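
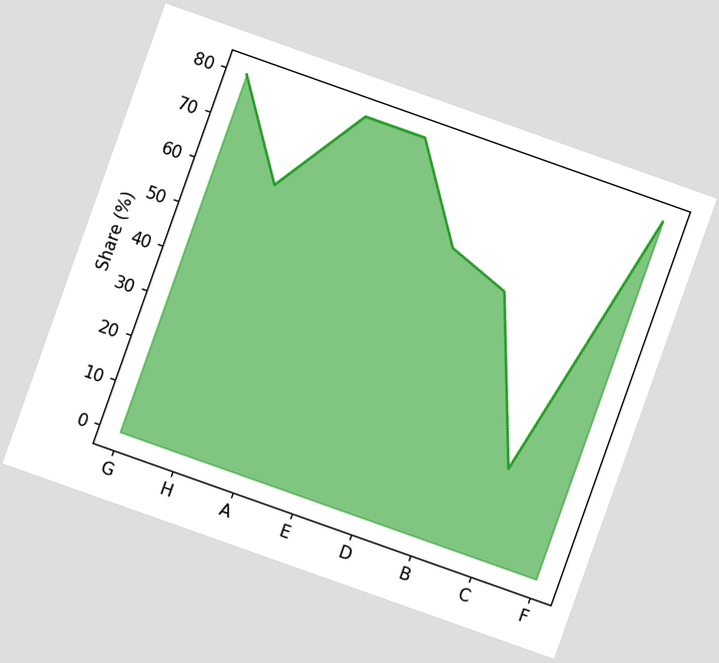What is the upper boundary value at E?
80%

The chart is tilted about 20° clockwise. At E the upper boundary is at 80%.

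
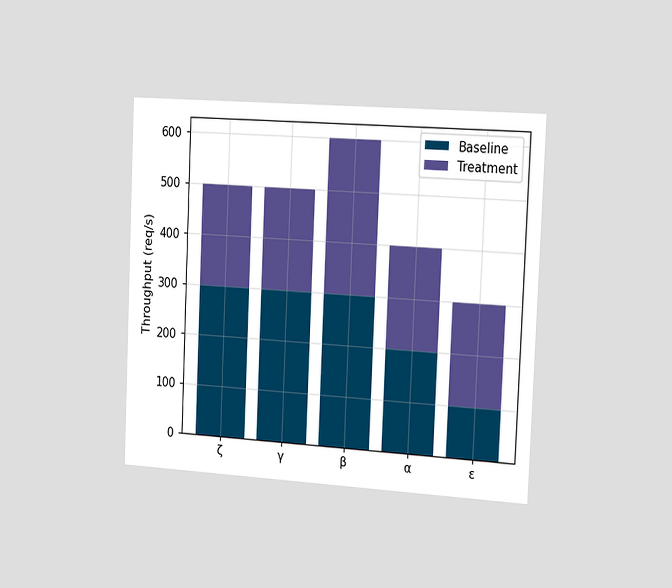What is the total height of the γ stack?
500req/s

The chart is tilted about 2° clockwise and viewed slightly from the right. The γ stack's top reaches 500req/s on the y-axis.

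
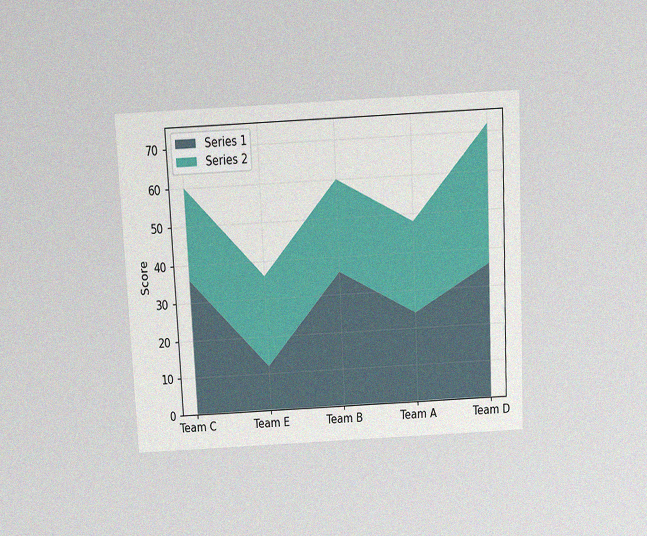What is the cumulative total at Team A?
The chart is tilted about 3° counter-clockwise and viewed slightly from above, with some photo noise. The stacked total at Team A reaches 48.

48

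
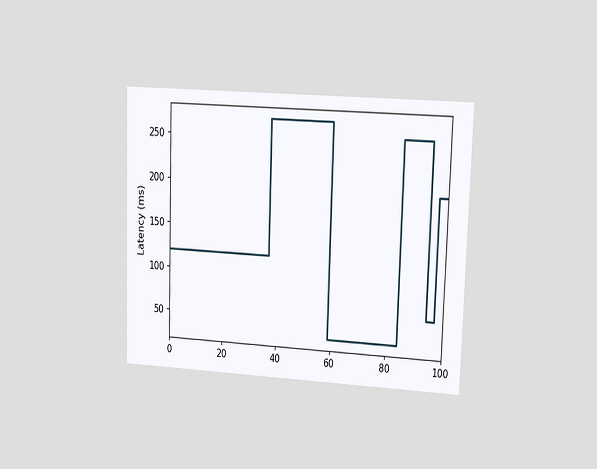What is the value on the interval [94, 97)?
The chart is viewed at a slight angle. On [94, 97) the step sits at 60ms.

60ms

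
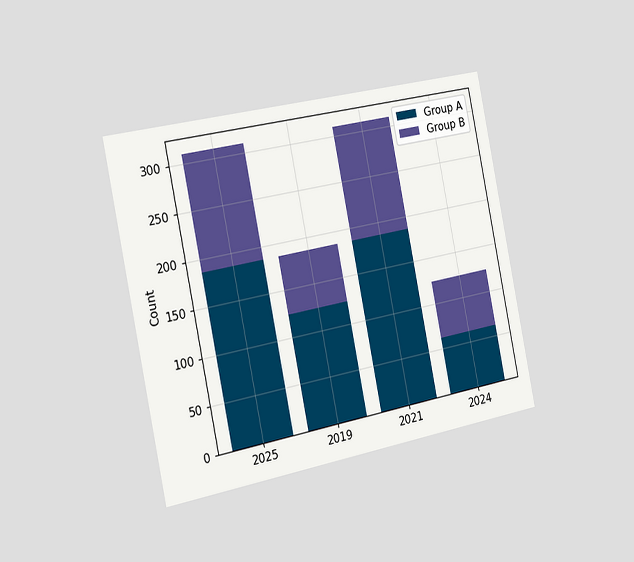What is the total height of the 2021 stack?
310

The chart is tilted about 11° counter-clockwise and viewed slightly from the left. The 2021 stack's top reaches 310 on the y-axis.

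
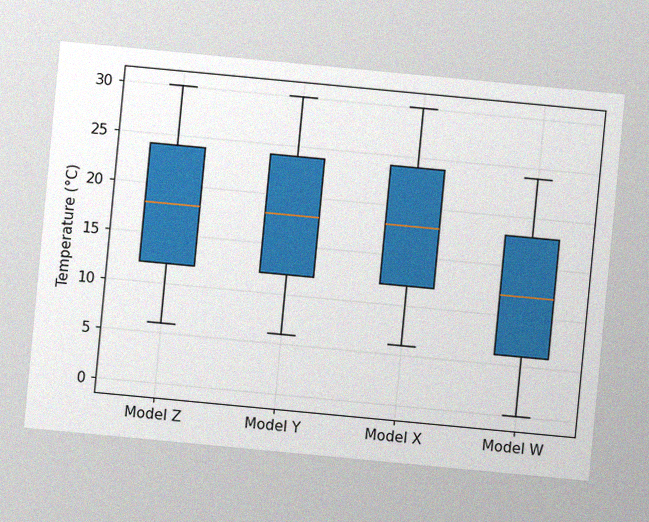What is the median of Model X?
The chart is tilted about 5° clockwise, with some photo noise. The median line in the Model X box sits at 18°C.

18°C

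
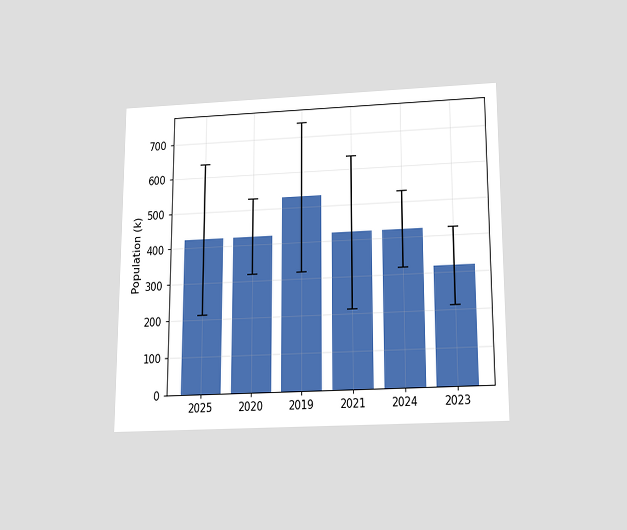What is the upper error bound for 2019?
742k

The chart is viewed slightly from below. The 2019 bar's upper whisker reaches 742k.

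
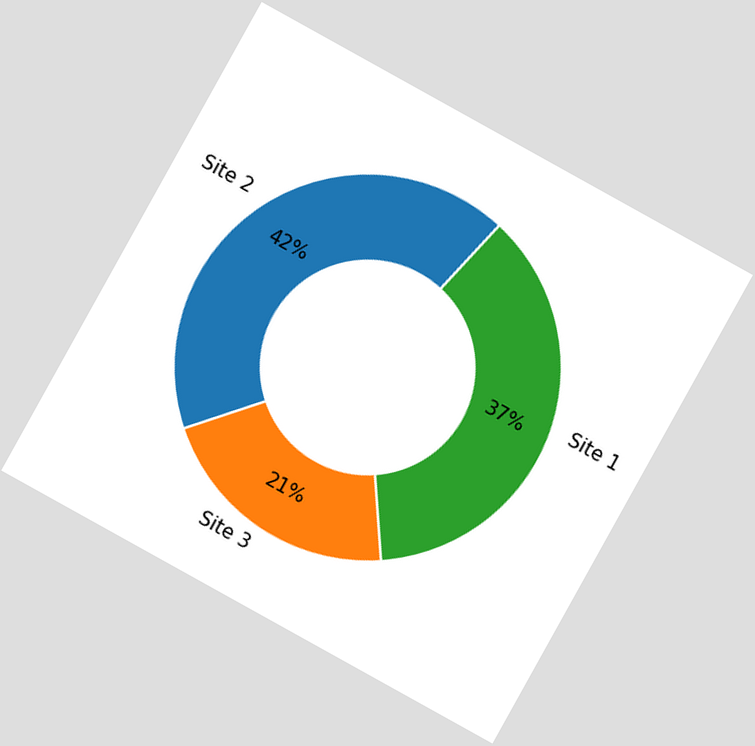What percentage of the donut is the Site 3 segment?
The chart is tilted about 29° clockwise. The Site 3 segment takes up 21% of the ring.

21%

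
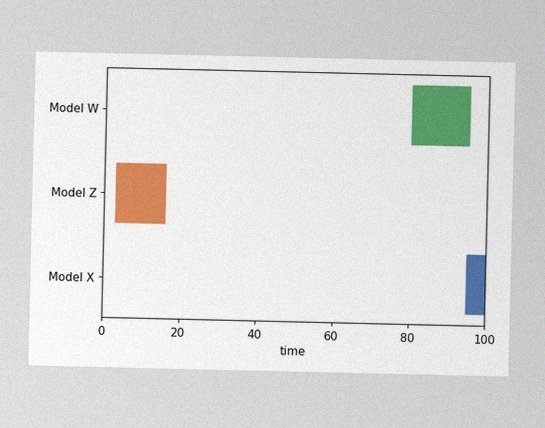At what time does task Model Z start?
The image has some photo noise and uneven lighting. The Model Z bar begins at t=3.

3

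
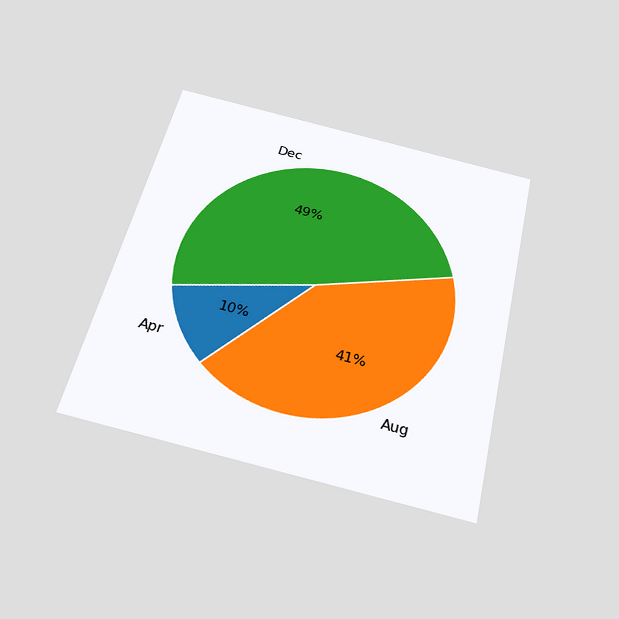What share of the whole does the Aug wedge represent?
41%

The chart is tilted about 13° clockwise and viewed slightly from below. The Aug slice takes up 41% of the pie.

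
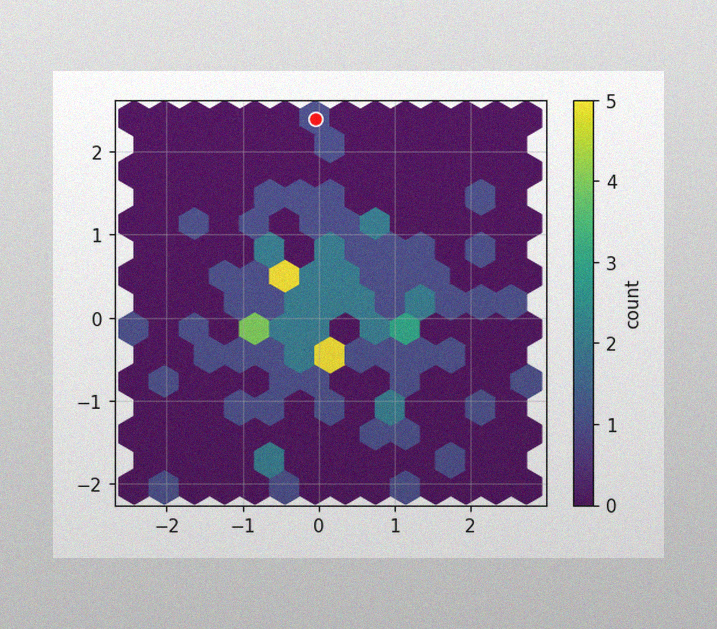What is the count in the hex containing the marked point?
The image has some photo noise and uneven lighting. The marked hex reads 1 on the colorbar.

1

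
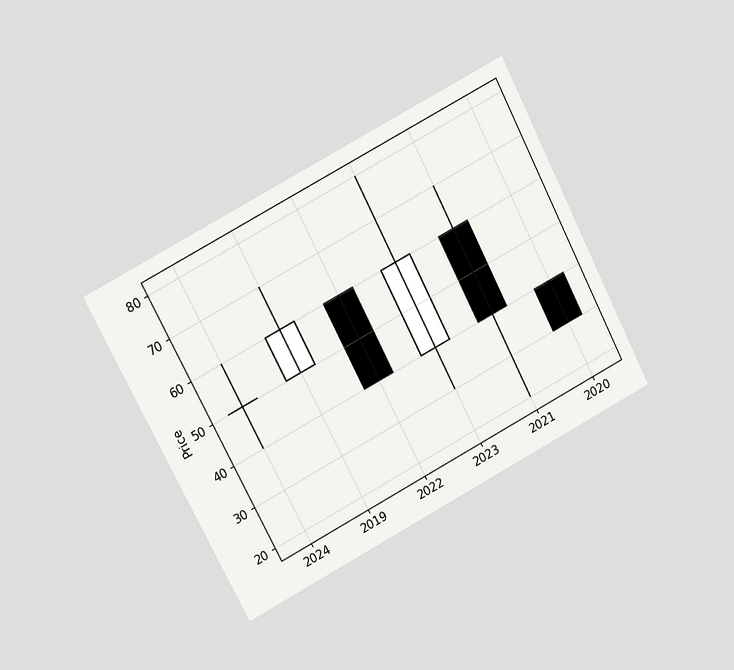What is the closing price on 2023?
The chart is tilted about 28° counter-clockwise and viewed at a slight angle. The 2023 candle closes at 60.

60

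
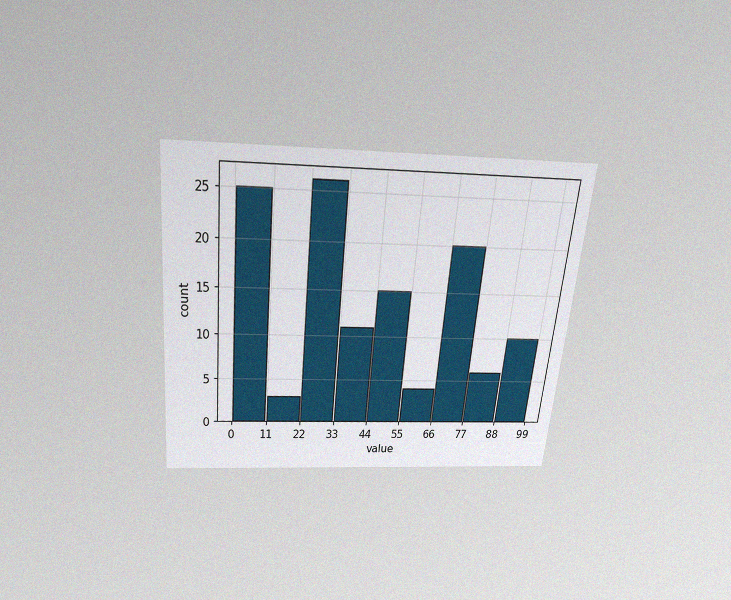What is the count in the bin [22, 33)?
26

The chart is tilted about 5° clockwise and viewed slightly from above, with some photo noise. The [22, 33) bin has height 26.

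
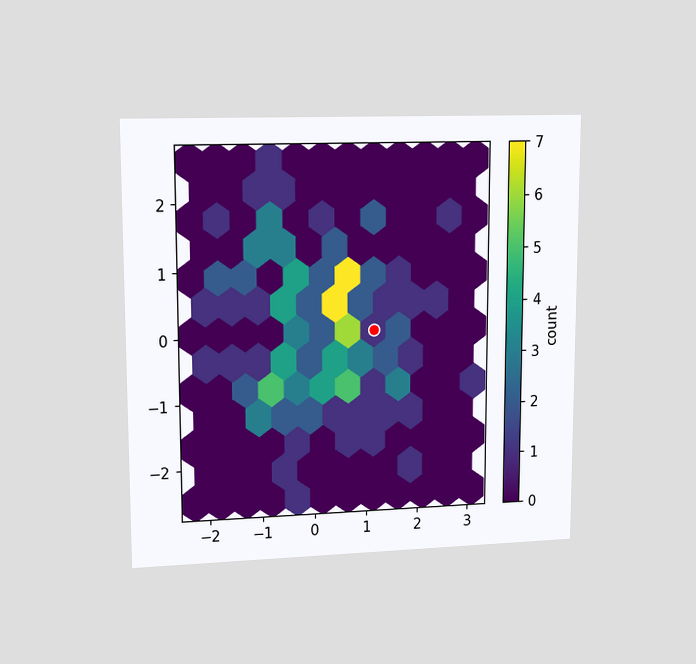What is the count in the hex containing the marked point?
1

The chart is viewed at a slight angle. The marked hex reads 1 on the colorbar.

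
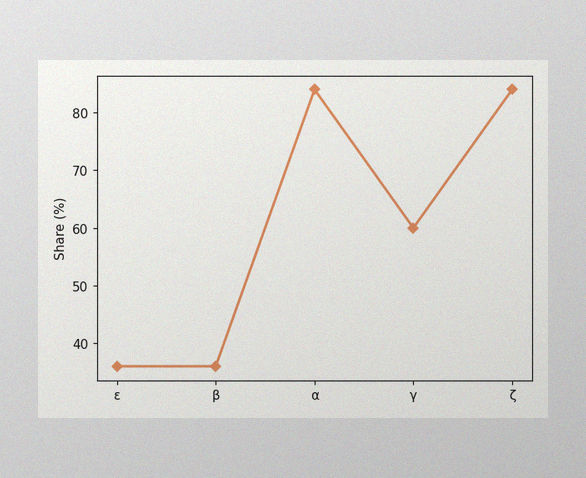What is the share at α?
84%

The image has some photo noise and uneven lighting. At α, the line is at 84%.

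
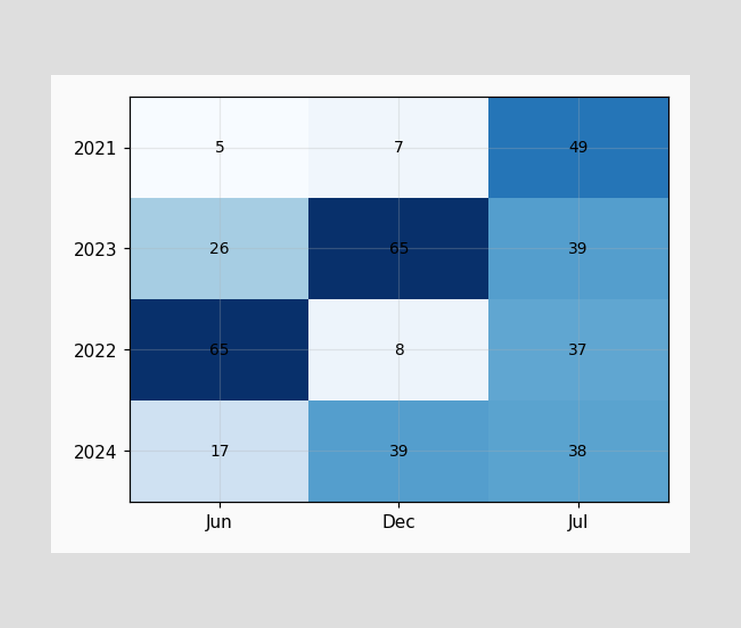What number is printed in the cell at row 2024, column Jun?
The (2024, Jun) cell reads 17.

17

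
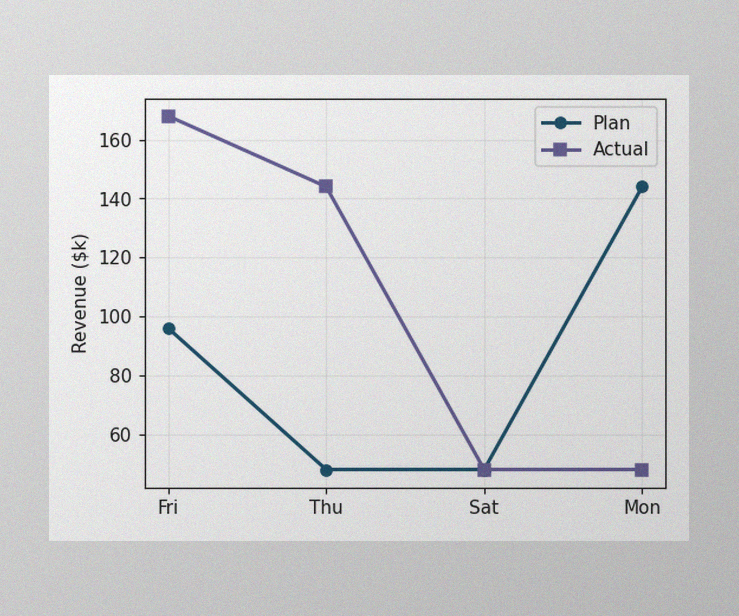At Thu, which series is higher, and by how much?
Actual, by $96k

The image has some photo noise and uneven lighting. At Thu, Actual sits above the other line by $96k.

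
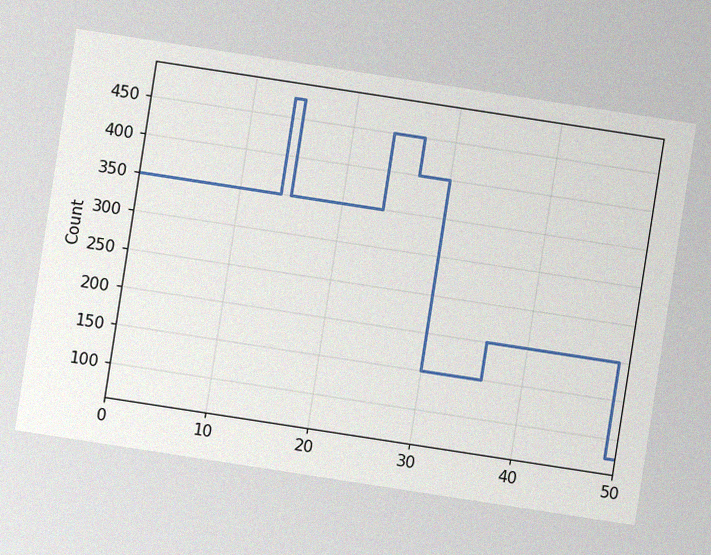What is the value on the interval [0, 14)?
350

The chart is tilted about 9° clockwise, with some photo noise. On [0, 14) the step sits at 350.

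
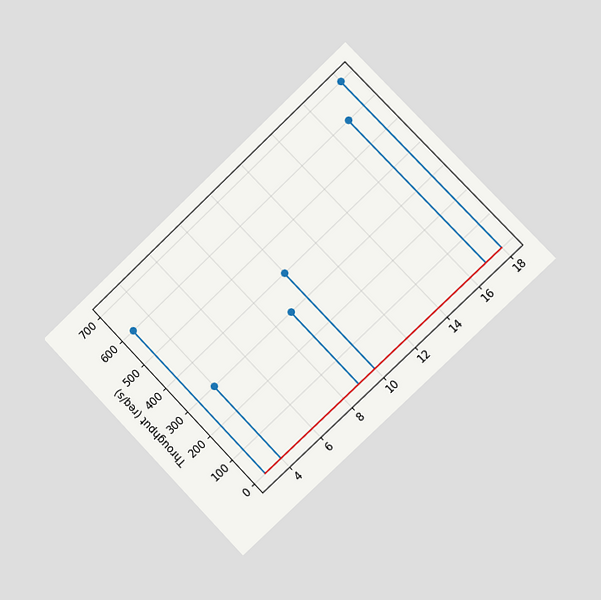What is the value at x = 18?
The chart is tilted about 44° counter-clockwise and viewed slightly from the right. The stem at x=18 reaches 700req/s.

700req/s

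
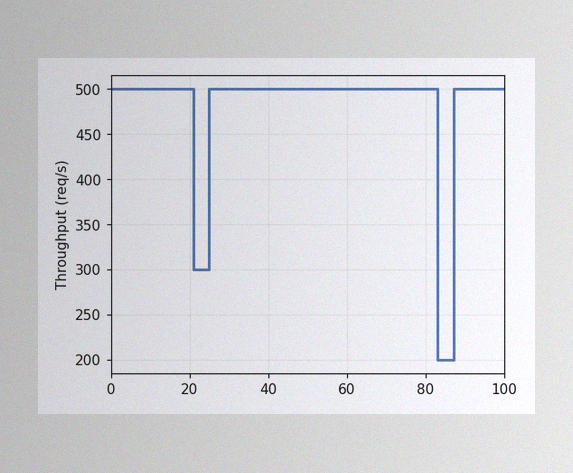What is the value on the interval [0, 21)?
500req/s

The image has some photo noise and uneven lighting. On [0, 21) the step sits at 500req/s.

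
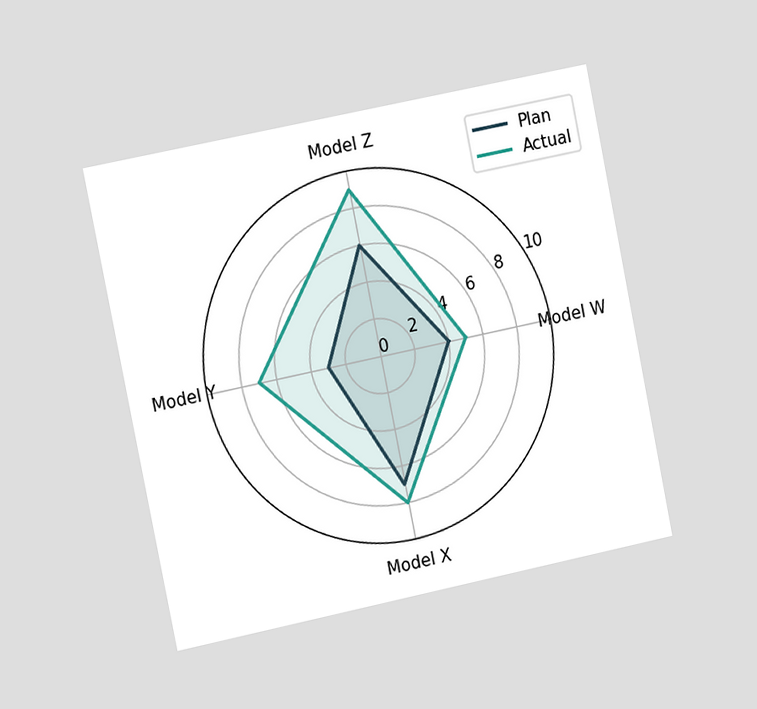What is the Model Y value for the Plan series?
3

The chart is tilted about 11° counter-clockwise and viewed slightly from the left. On the Model Y axis, Plan reaches 3.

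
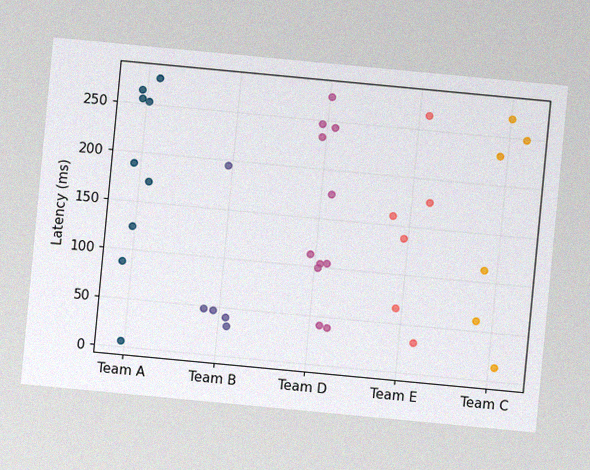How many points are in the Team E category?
6

The chart is tilted about 5° clockwise, with some photo noise. Counting the markers in the Team E column gives 6.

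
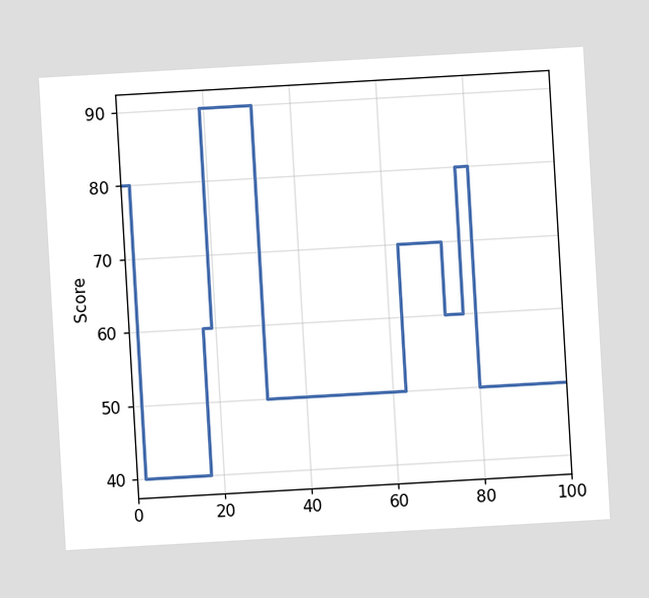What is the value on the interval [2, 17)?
40

The chart is tilted about 3° counter-clockwise. On [2, 17) the step sits at 40.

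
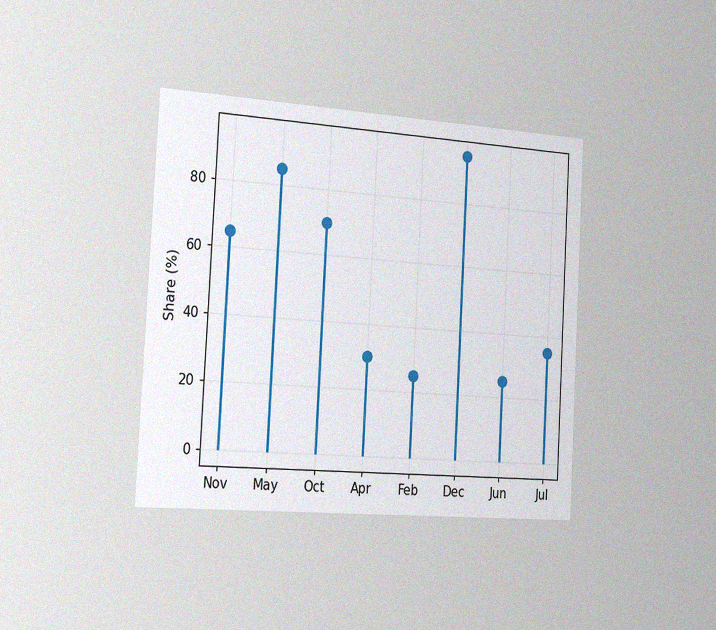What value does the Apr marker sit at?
The chart is tilted about 3° clockwise and viewed slightly from the left, with some photo noise. The Apr marker sits at 30%.

30%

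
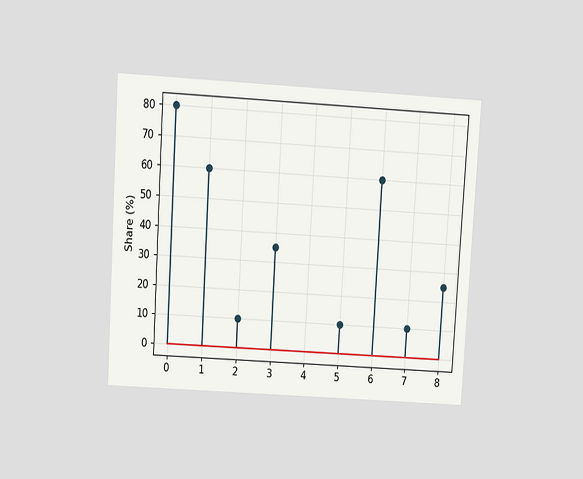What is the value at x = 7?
The chart is tilted about 3° clockwise and viewed slightly from above. The stem at x=7 reaches 10%.

10%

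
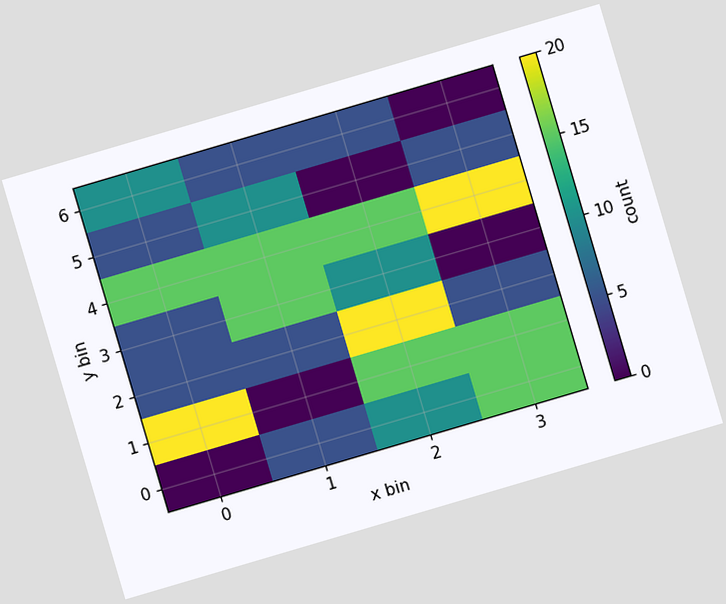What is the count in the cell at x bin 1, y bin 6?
5

The chart is tilted about 16° counter-clockwise. Matching the cell (1, 6) against the colorbar gives 5.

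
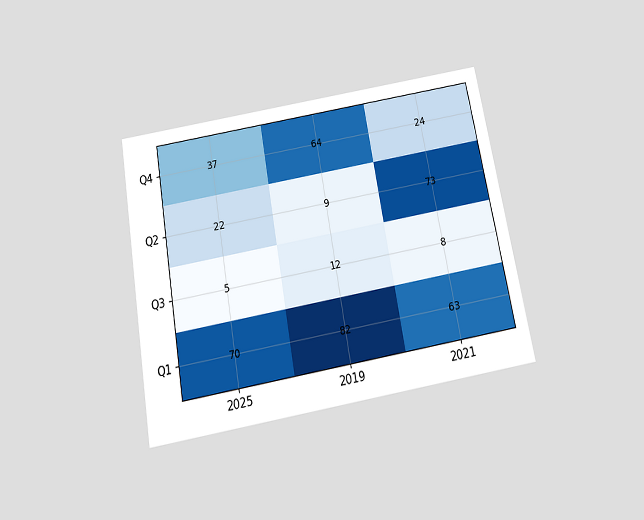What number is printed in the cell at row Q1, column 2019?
82

The chart is tilted about 10° counter-clockwise and viewed slightly from below. The (Q1, 2019) cell reads 82.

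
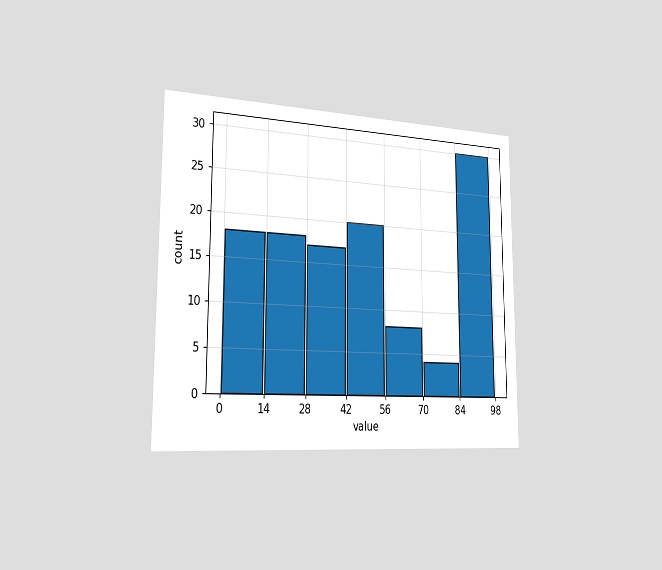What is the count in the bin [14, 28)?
The chart is viewed slightly from the left. The [14, 28) bin has height 18.

18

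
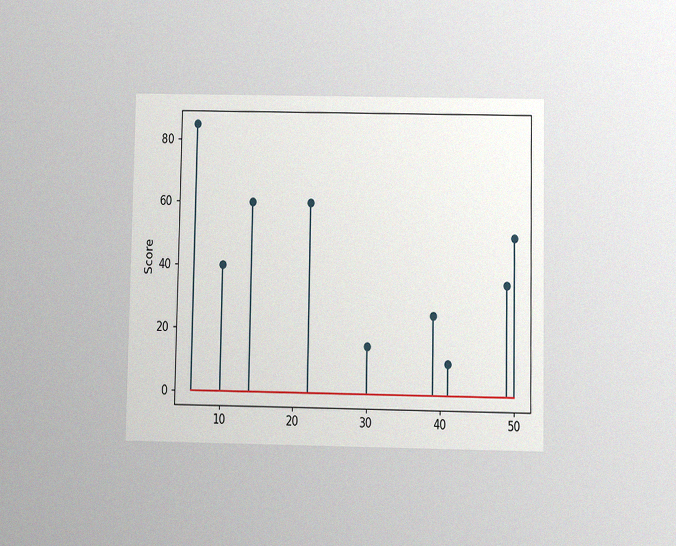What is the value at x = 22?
The chart is viewed slightly from below, with some photo noise. The stem at x=22 reaches 60.

60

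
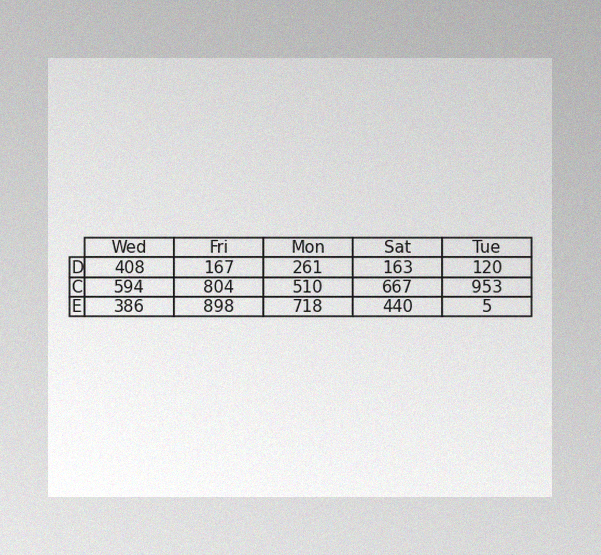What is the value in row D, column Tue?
120

The image has some photo noise and uneven lighting. The (D, Tue) cell reads 120.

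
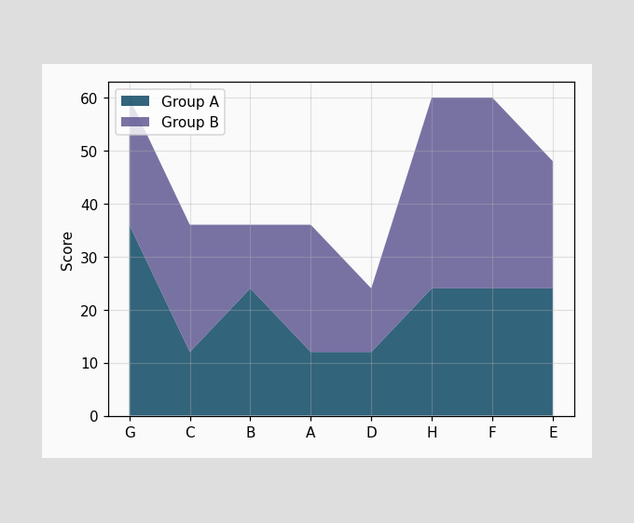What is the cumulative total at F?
The stacked total at F reaches 60.

60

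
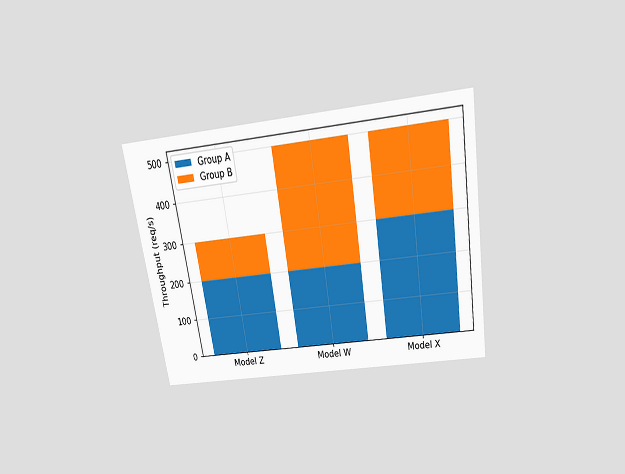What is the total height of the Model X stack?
500req/s

The chart is tilted about 9° counter-clockwise and viewed slightly from above. The Model X stack's top reaches 500req/s on the y-axis.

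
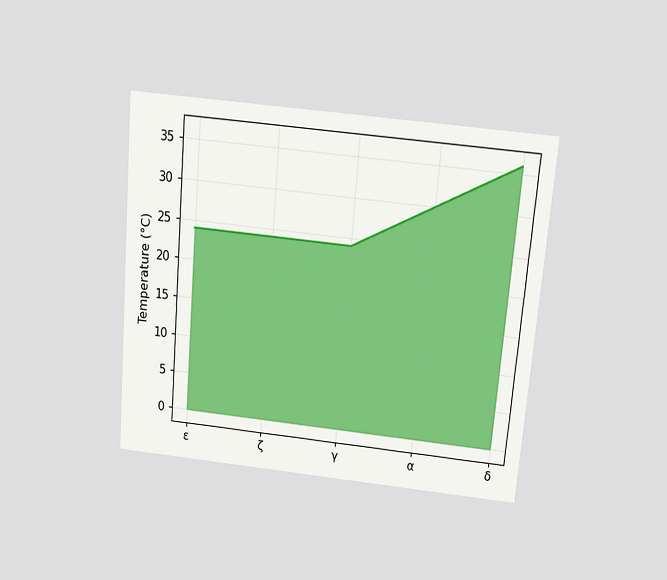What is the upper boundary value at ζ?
24°C

The chart is tilted about 5° clockwise and viewed slightly from above. At ζ the upper boundary is at 24°C.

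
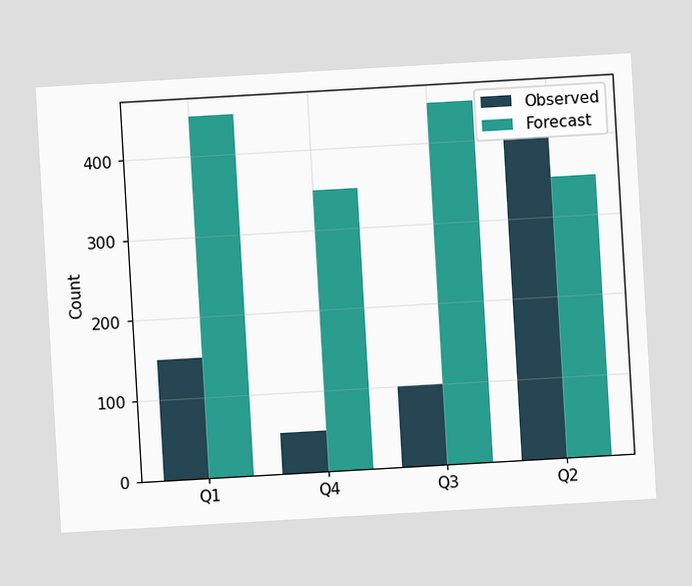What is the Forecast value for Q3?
450

The chart is tilted about 3° counter-clockwise. The Forecast bar at Q3 reaches 450 on the y-axis.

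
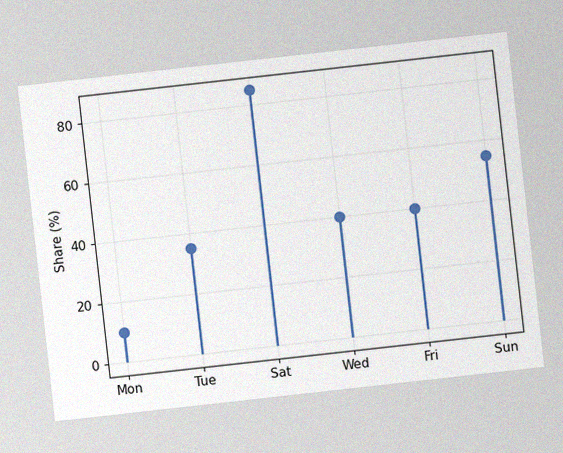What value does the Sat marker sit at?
The chart is tilted about 6° counter-clockwise, with some photo noise. The Sat marker sits at 85%.

85%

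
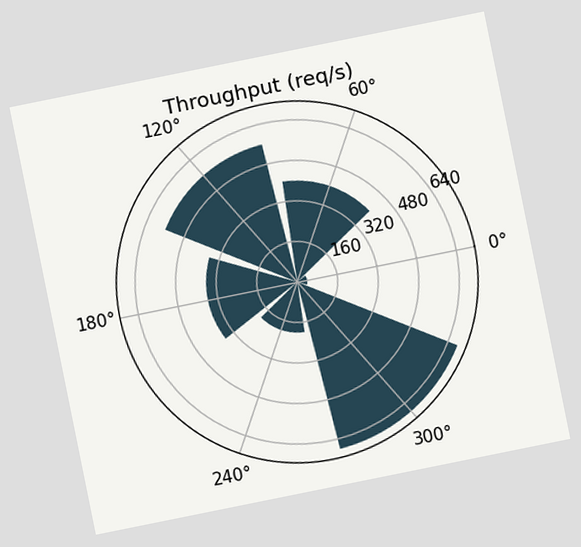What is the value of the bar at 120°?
The chart is tilted about 11° counter-clockwise. The bar at 120° reaches 560req/s on the radial axis.

560req/s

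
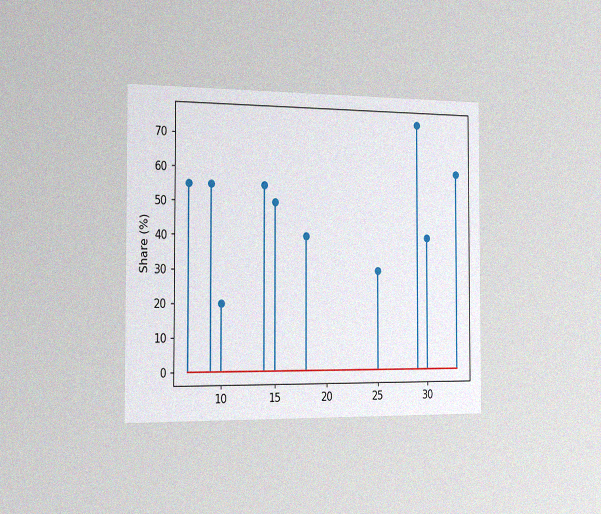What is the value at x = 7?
The chart is viewed slightly from the left, with some photo noise. The stem at x=7 reaches 55%.

55%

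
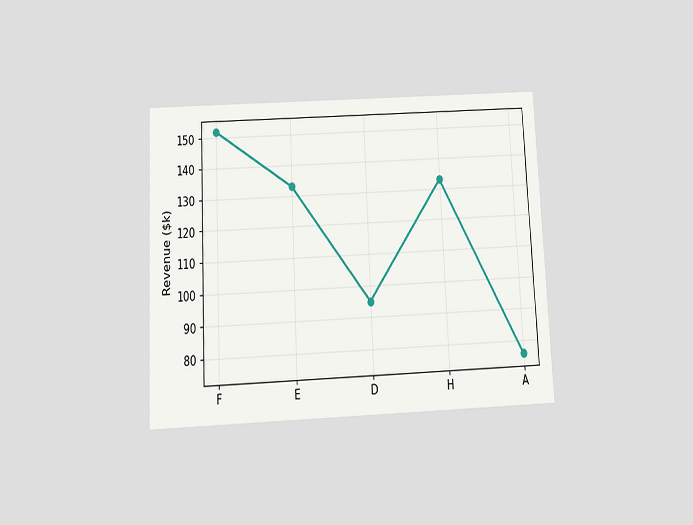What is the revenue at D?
$95k

The chart is tilted about 3° counter-clockwise and viewed slightly from below. At D, the line is at $95k.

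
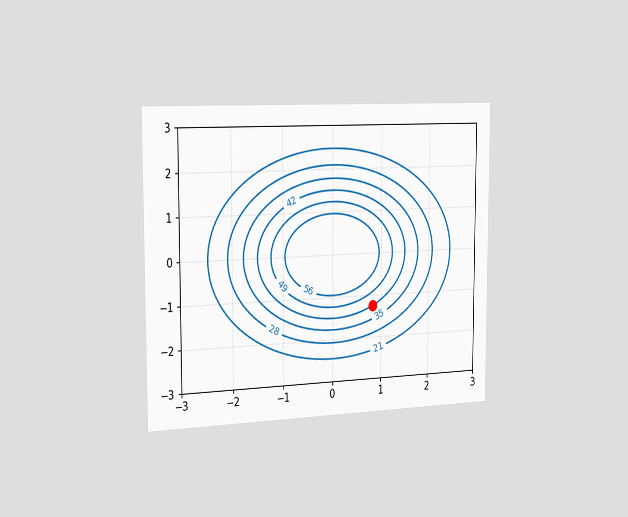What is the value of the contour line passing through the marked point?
The chart is viewed slightly from the left. The marked point sits on the contour labelled 42.

42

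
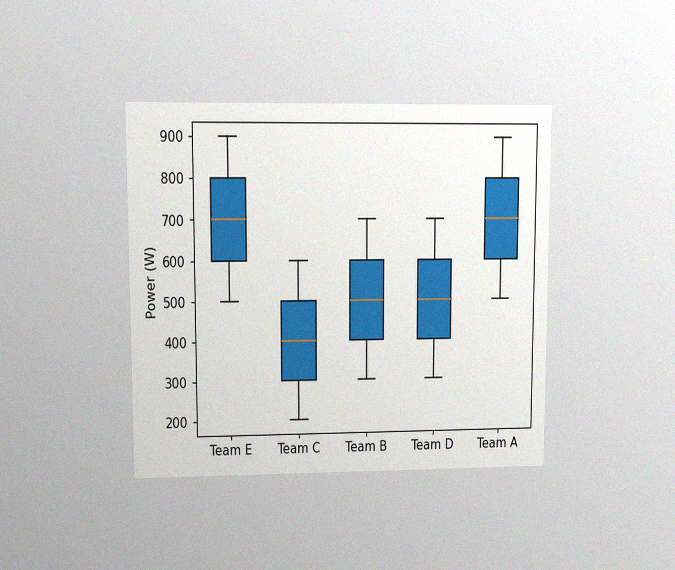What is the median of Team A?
700W

The chart is viewed at a slight angle, with some photo noise. The median line in the Team A box sits at 700W.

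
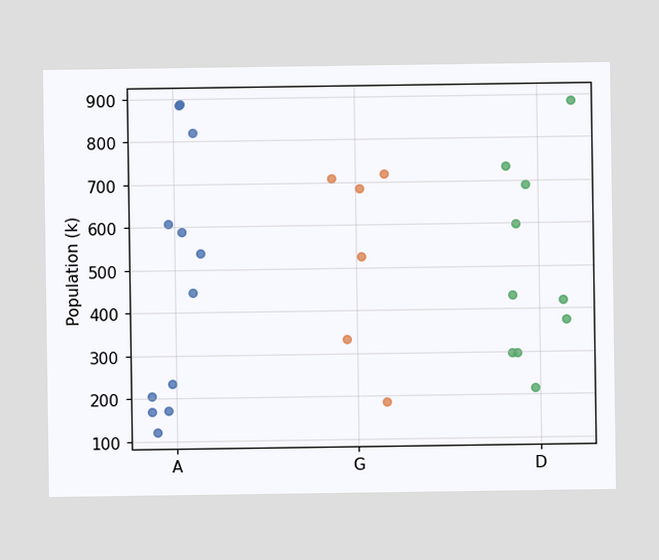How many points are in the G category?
Counting the markers in the G column gives 6.

6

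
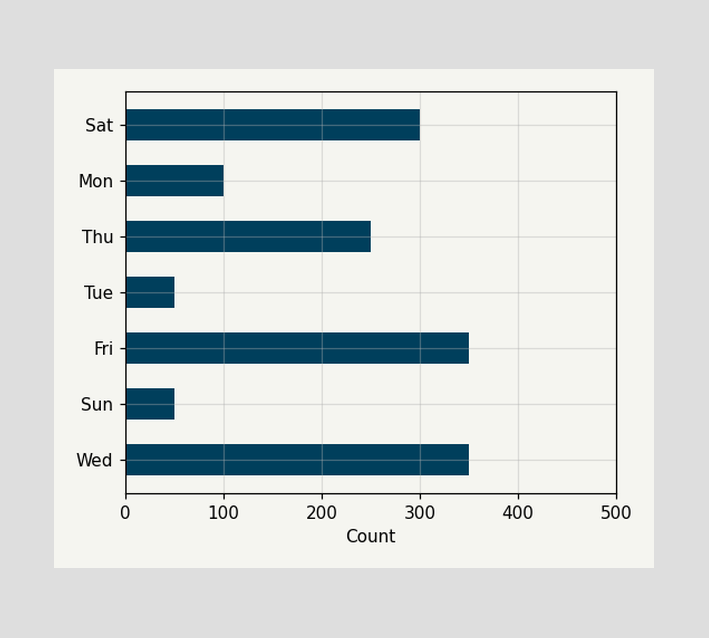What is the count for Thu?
Reading along the chart's x-axis, the Thu bar reaches 250.

250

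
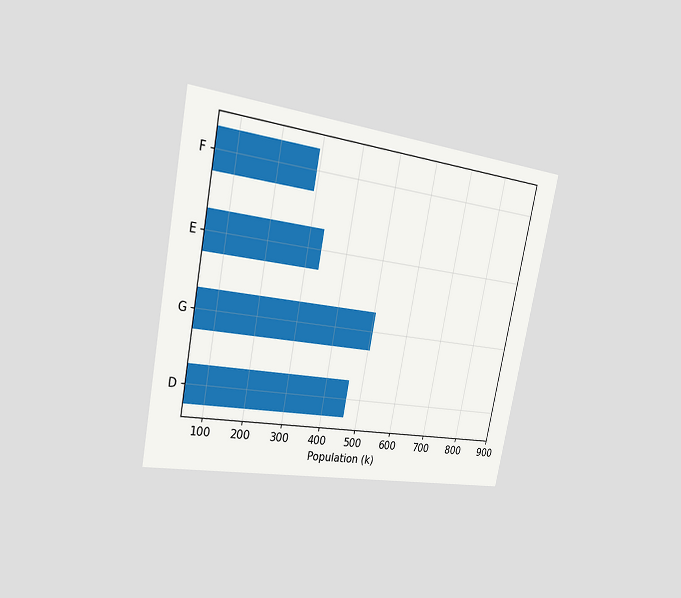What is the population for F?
294k

The chart is tilted about 11° clockwise and viewed slightly from the left. Reading along the chart's x-axis, the F bar reaches 294k.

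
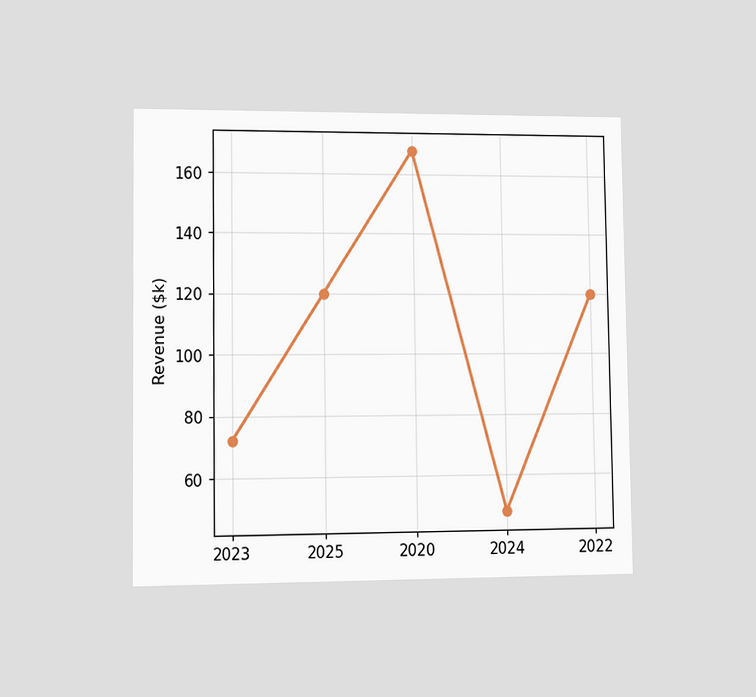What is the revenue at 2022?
$120k

The chart is viewed slightly from the left. At 2022, the line is at $120k.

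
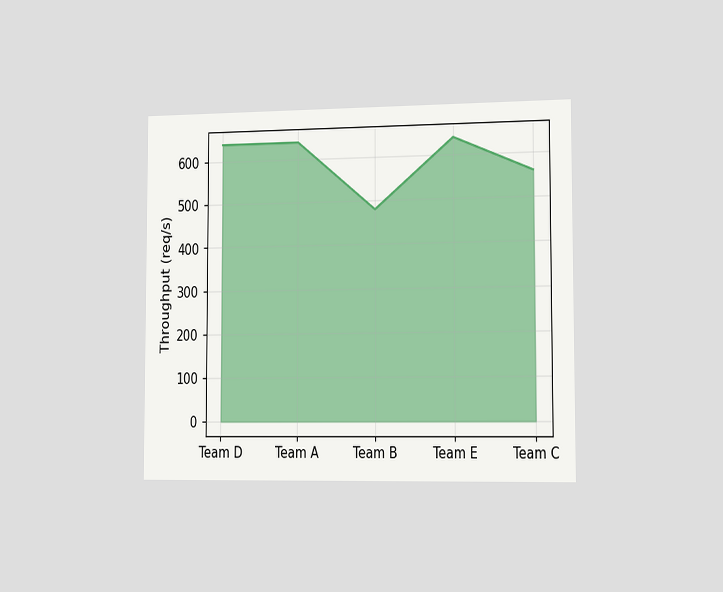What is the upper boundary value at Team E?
The chart is viewed slightly from the right. At Team E the upper boundary is at 640req/s.

640req/s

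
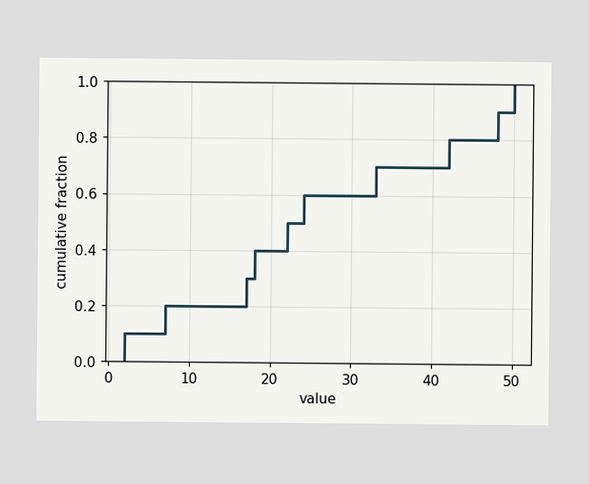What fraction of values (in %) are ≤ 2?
At x=2 the ECDF step is at 10%.

10%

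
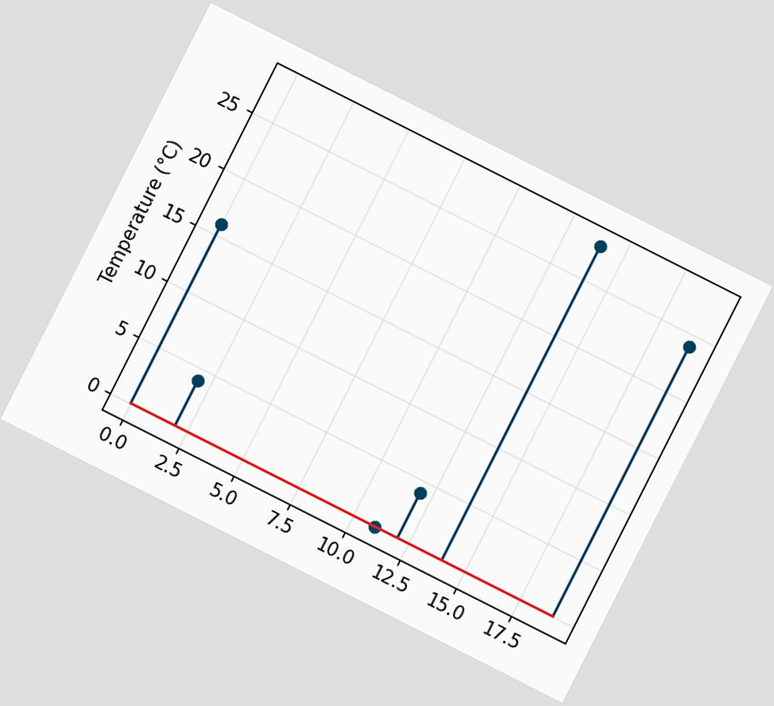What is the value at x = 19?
The chart is tilted about 27° clockwise. The stem at x=19 reaches 24°C.

24°C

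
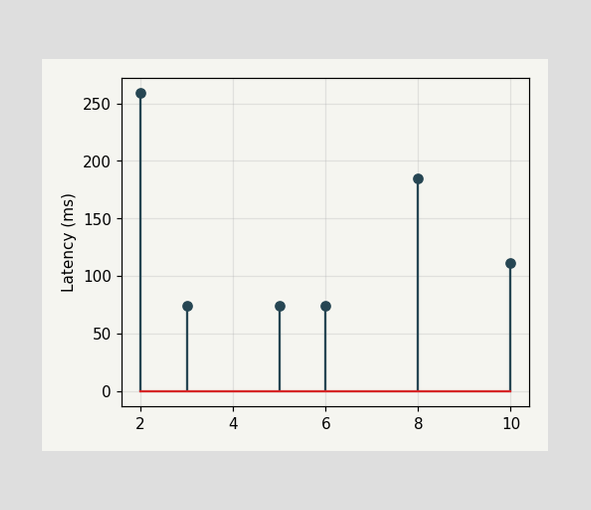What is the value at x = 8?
The stem at x=8 reaches 185ms.

185ms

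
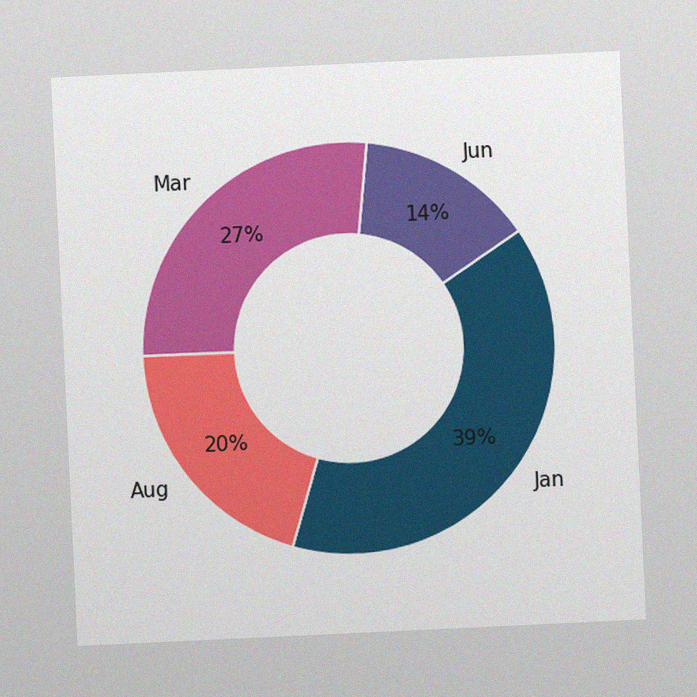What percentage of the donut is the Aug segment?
20%

The chart is tilted about 3° counter-clockwise, with some photo noise. The Aug segment takes up 20% of the ring.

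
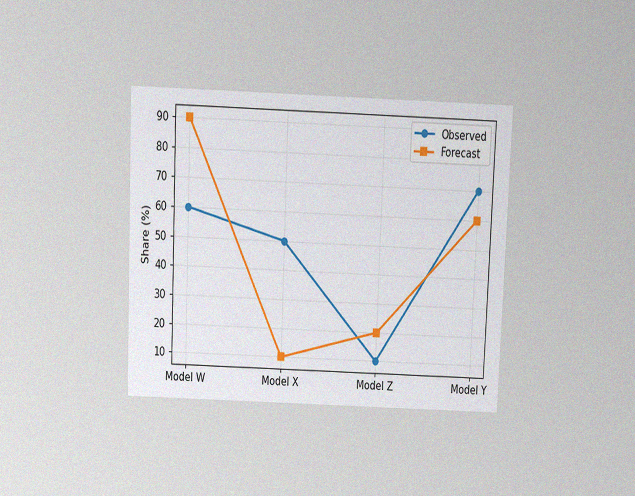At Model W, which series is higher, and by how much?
Forecast, by 30%

The chart is tilted about 2° clockwise and viewed slightly from above, with some photo noise. At Model W, Forecast sits above the other line by 30%.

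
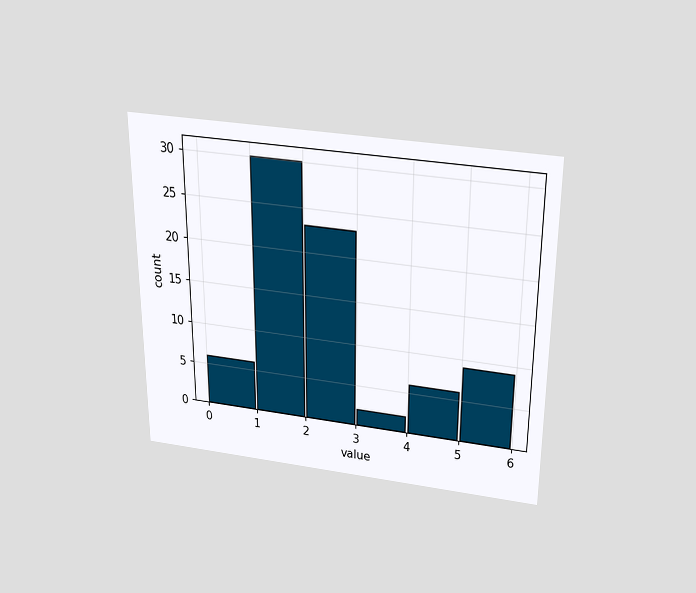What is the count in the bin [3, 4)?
The chart is viewed slightly from above. The [3, 4) bin has height 2.

2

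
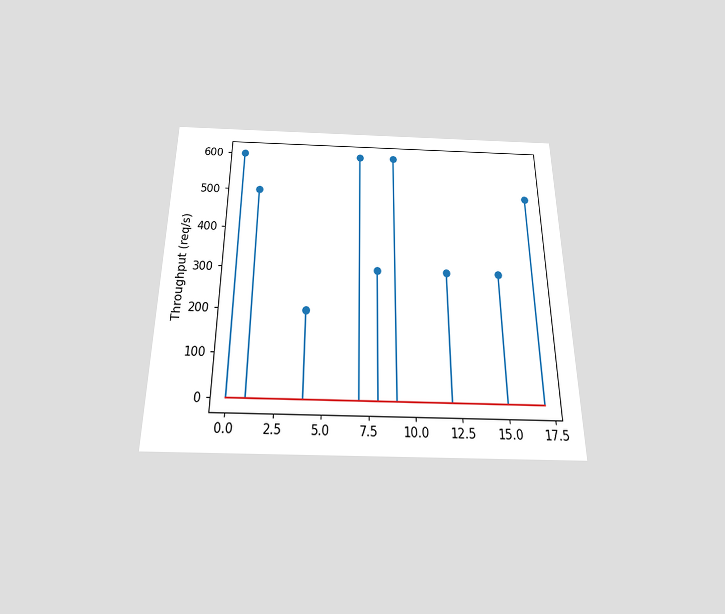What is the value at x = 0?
600req/s

The chart is viewed slightly from below. The stem at x=0 reaches 600req/s.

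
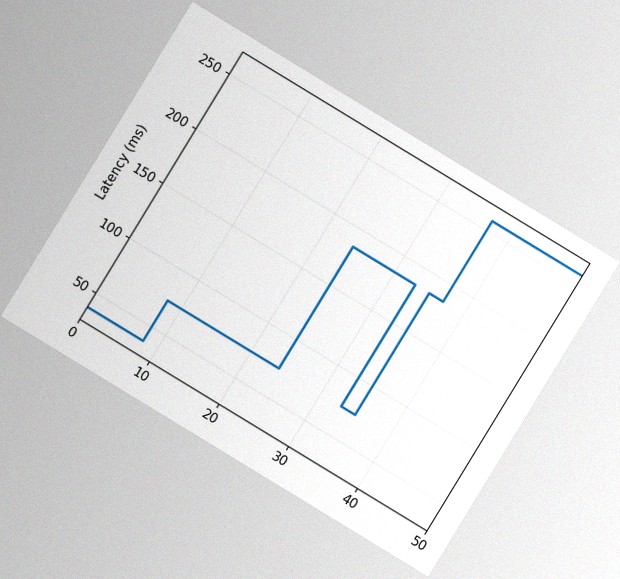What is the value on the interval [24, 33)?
The chart is tilted about 31° clockwise, with some photo noise. On [24, 33) the step sits at 185ms.

185ms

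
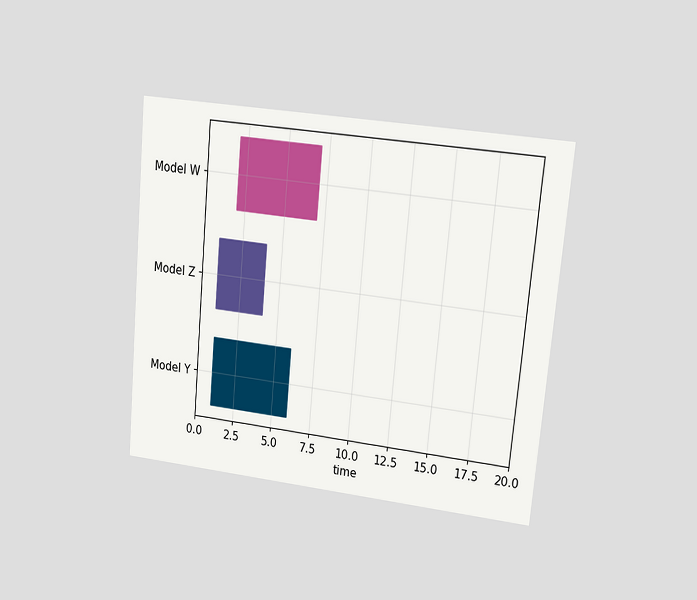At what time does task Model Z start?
1

The chart is tilted about 5° clockwise and viewed at a slight angle. The Model Z bar begins at t=1.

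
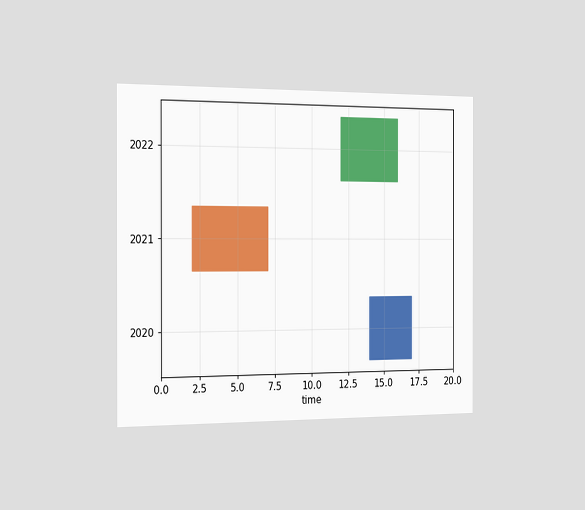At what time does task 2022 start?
The chart is viewed slightly from the left. The 2022 bar begins at t=12.

12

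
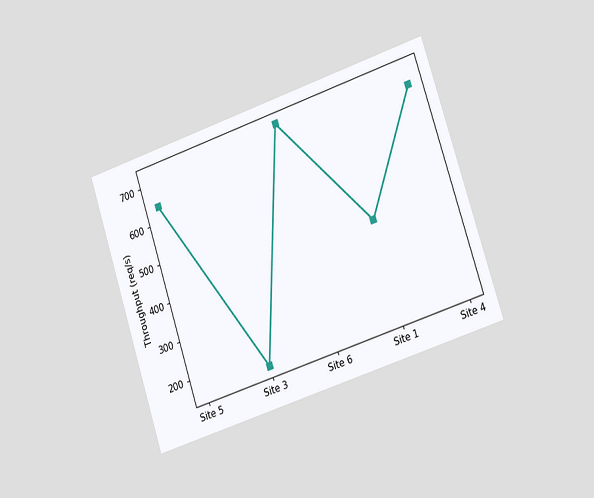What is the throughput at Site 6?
The chart is tilted about 18° counter-clockwise and viewed slightly from the right. At Site 6, the line is at 720req/s.

720req/s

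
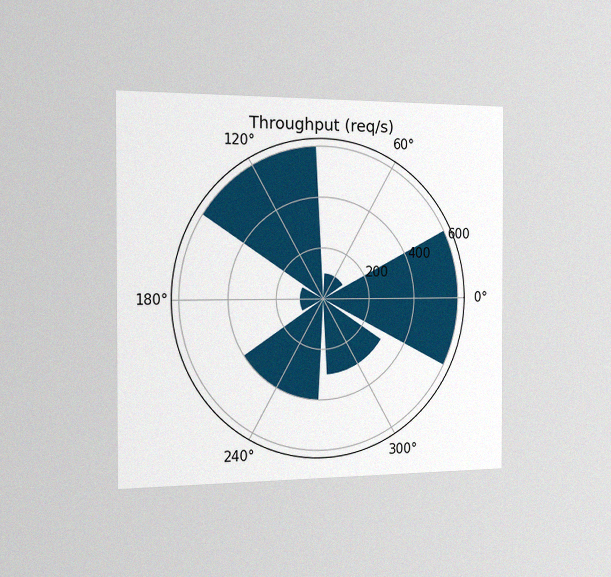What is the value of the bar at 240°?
The chart is viewed slightly from the left, with some photo noise. The bar at 240° reaches 400req/s on the radial axis.

400req/s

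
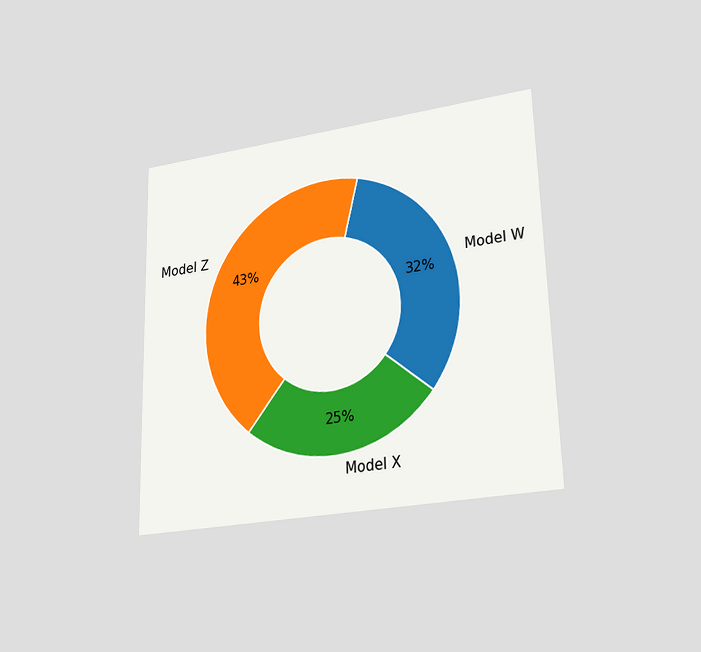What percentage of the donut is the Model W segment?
The chart is viewed at a slight angle. The Model W segment takes up 32% of the ring.

32%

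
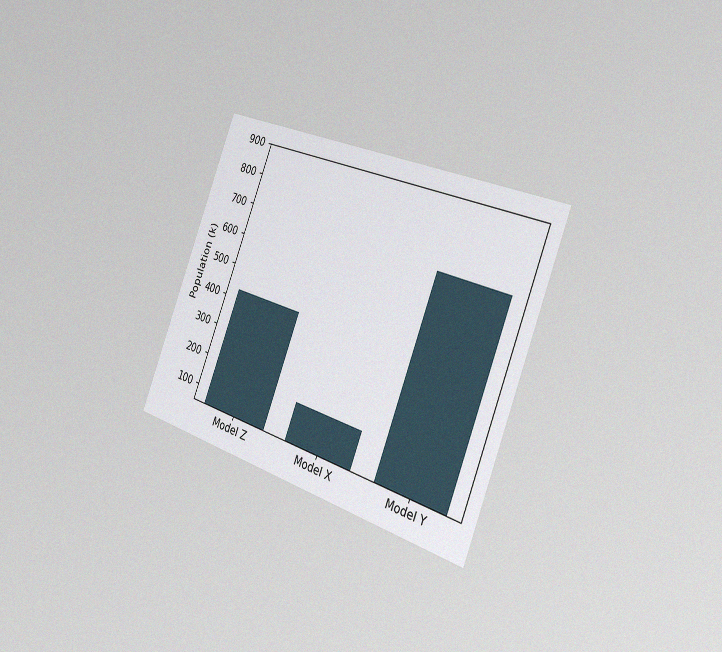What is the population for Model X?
The chart is tilted about 21° clockwise and viewed slightly from the right, with some photo noise. Reading along the chart's y-axis, the Model X bar reaches 170k.

170k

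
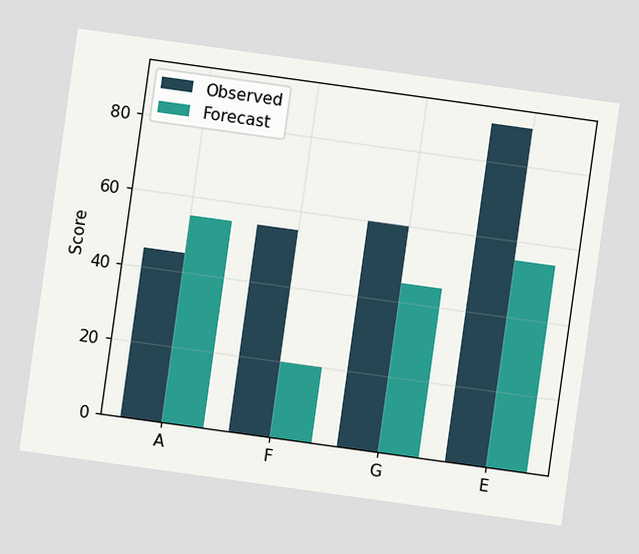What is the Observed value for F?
The chart is tilted about 8° clockwise. The Observed bar at F reaches 55 on the y-axis.

55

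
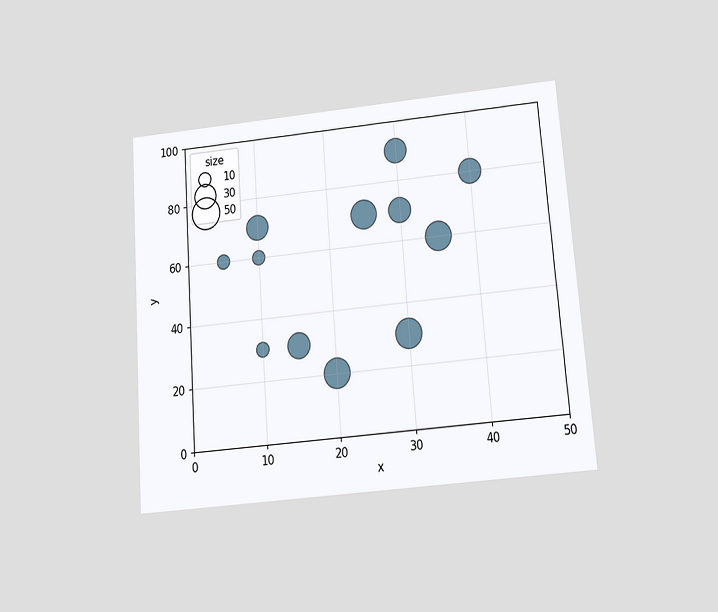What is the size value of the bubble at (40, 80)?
30

The chart is tilted about 4° counter-clockwise and viewed slightly from below. Matching the bubble at (40, 80) against the size legend gives 30.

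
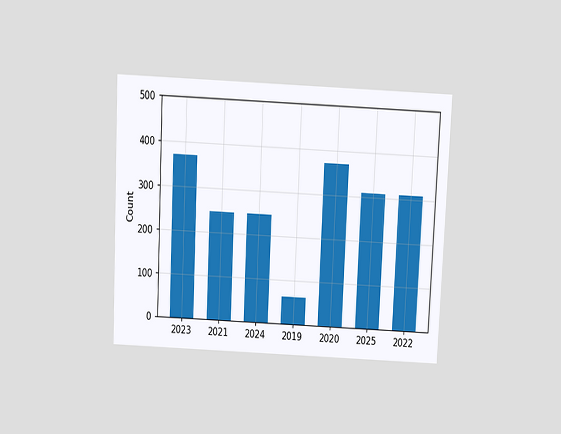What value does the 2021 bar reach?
248

The chart is tilted about 3° clockwise and viewed slightly from above. Reading along the chart's y-axis, the 2021 bar reaches 248.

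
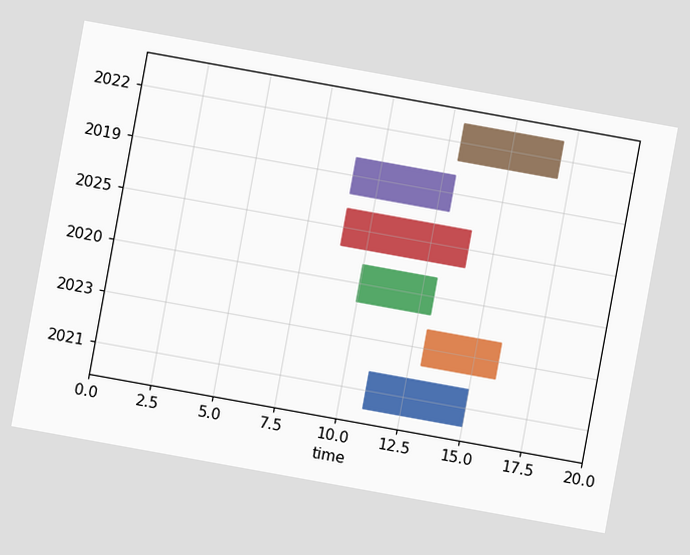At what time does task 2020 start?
10

The chart is tilted about 10° clockwise. The 2020 bar begins at t=10.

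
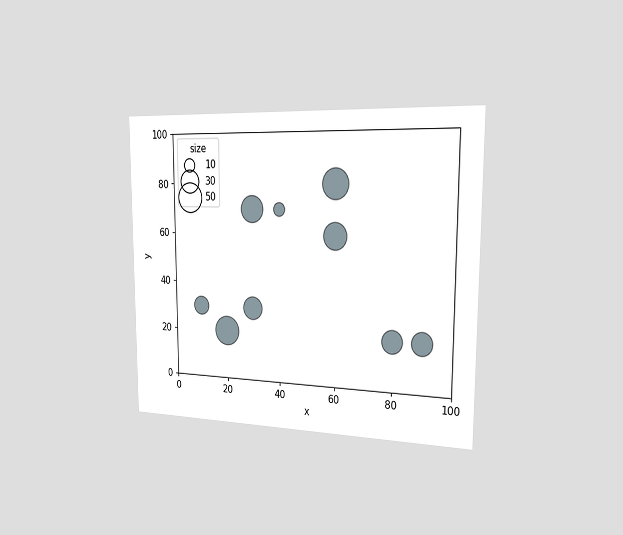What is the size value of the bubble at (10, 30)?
The chart is viewed slightly from the right. Matching the bubble at (10, 30) against the size legend gives 20.

20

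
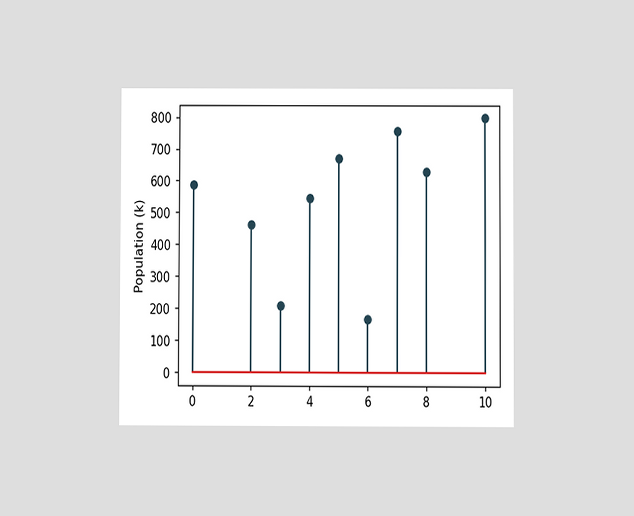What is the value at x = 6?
The chart is viewed at a slight angle. The stem at x=6 reaches 168k.

168k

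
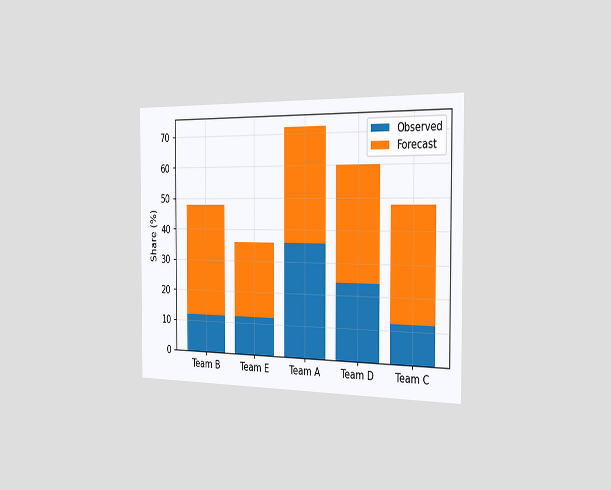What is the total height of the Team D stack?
60%

The chart is viewed slightly from the right. The Team D stack's top reaches 60% on the y-axis.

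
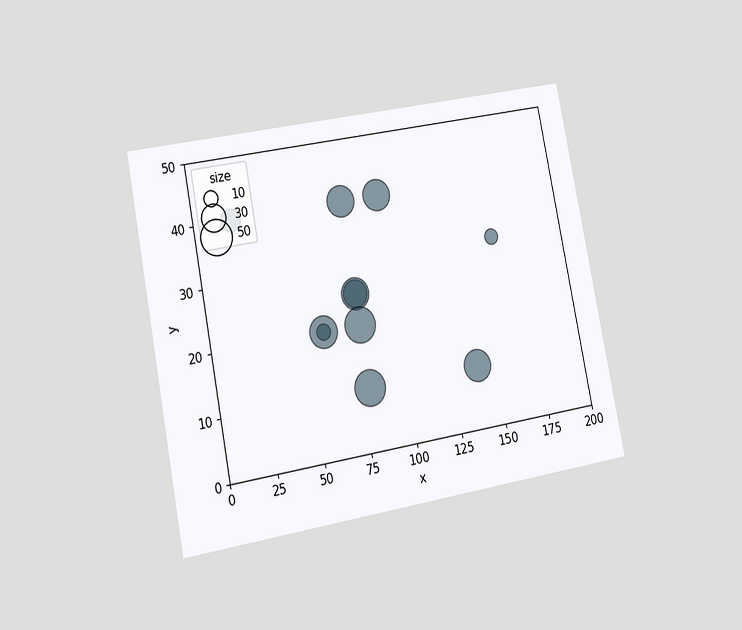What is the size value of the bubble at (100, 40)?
40

The chart is tilted about 11° counter-clockwise and viewed at a slight angle. Matching the bubble at (100, 40) against the size legend gives 40.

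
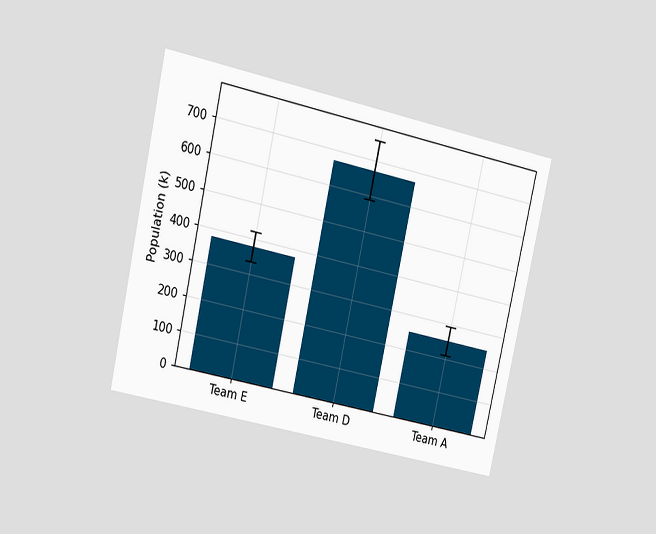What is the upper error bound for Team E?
420k

The chart is tilted about 12° clockwise and viewed at a slight angle. The Team E bar's upper whisker reaches 420k.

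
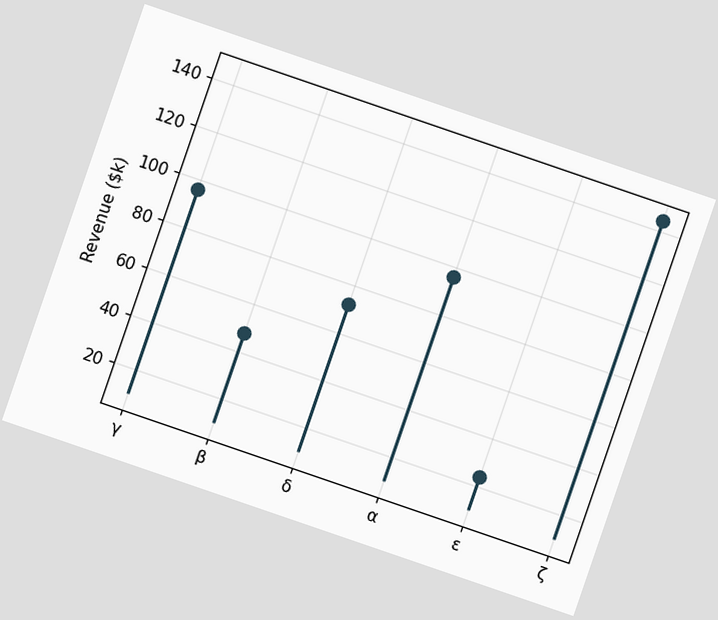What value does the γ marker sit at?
$96k

The chart is tilted about 19° clockwise. The γ marker sits at $96k.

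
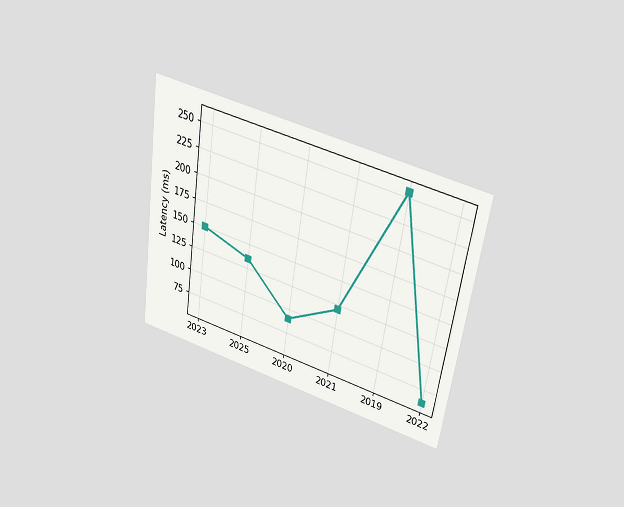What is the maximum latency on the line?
The chart is tilted about 8° clockwise and viewed slightly from above. The highest point is at 2019, and reading across to the y-axis gives 255ms.

255ms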